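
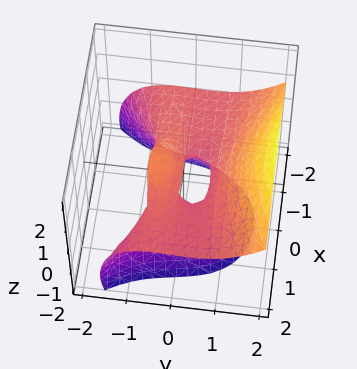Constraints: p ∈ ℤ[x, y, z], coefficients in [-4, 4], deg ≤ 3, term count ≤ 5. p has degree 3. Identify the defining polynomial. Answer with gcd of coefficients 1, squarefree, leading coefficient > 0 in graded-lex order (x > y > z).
1. Degree: no degree-2 surface has this shape, so deg p = 3.
2. Checking where it meets the axes: one y-axis crossing is at y = 0; every point of the x-axis in the box is on the surface; it crosses the z-axis at the gridline z = 0.
3. Together with the visible shape, these determine p as stated.

3*x^2*z - 2*y^3 + 2*y*z + 3*z^2 + y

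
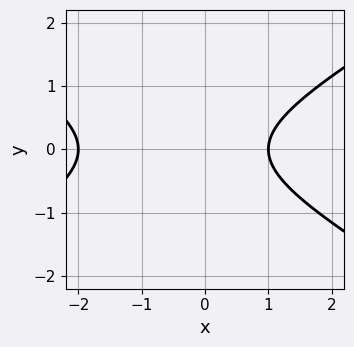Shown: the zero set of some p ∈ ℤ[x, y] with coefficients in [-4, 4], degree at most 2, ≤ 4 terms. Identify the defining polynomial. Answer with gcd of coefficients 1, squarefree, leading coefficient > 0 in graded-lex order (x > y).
x^2 - 3*y^2 + x - 2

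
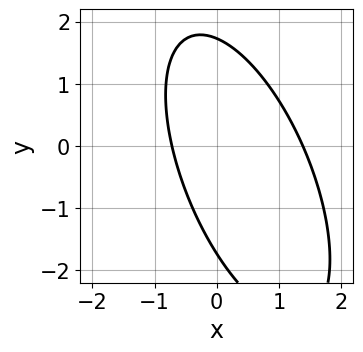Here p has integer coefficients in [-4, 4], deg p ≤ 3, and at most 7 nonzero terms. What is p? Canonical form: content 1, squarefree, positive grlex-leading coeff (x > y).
3*x^2 + 2*x*y + y^2 - 2*x - 3

The degree is 2 — the shape is more complex than any degree-1 curve.
Solving for integer coefficients yields p as stated.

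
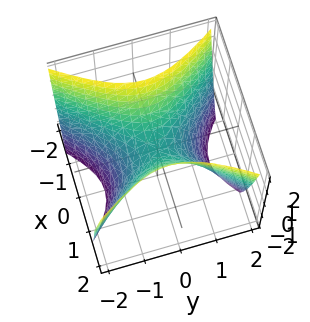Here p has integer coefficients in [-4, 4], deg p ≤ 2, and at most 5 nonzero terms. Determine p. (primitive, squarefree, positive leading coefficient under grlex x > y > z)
3*x^2 - 2*y^2 - 2*z

First, deg p = 2. A hyperbolic paraboloid; a quadric.
Then, symmetries: it's symmetric under x → −x, forcing even powers of x; it's symmetric under y → −y, forcing even powers of y.
Next, observable constraints: one z-axis crossing is at z = 0; one x-axis crossing is at x = 0; it crosses the y-axis at the gridline y = 0.
Finally, assembling these constraints gives the stated polynomial.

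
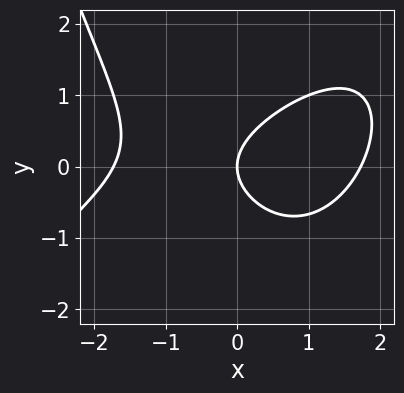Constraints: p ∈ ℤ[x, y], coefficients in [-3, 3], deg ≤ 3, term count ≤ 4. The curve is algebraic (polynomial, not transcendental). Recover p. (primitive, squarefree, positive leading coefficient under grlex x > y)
The degree is 3 — no degree-2 curve has this shape.
From the visible intercepts: one y-axis crossing is at y = 0; it crosses the x-axis at the gridline x = 0.
Fitting integer coefficients to these (and the overall shape) gives p.

x^3 - x^2*y + 3*y^2 - 3*x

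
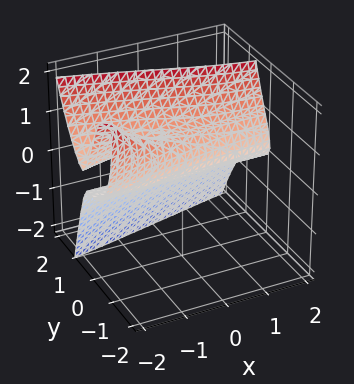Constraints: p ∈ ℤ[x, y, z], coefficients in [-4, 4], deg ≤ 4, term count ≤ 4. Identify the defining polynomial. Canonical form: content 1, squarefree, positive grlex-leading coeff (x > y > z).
x*y*z + 2*y^3 - z^2 + z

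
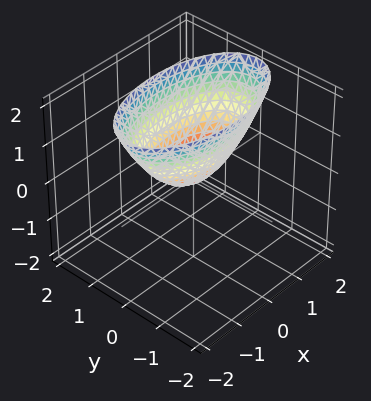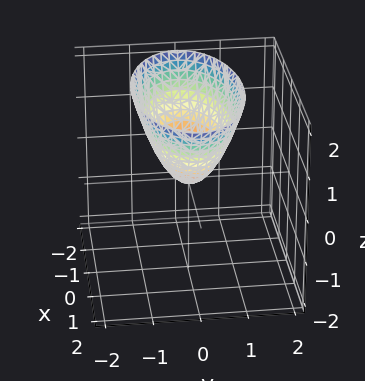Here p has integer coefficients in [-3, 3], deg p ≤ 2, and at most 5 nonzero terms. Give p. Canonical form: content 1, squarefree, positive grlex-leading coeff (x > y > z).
The degree is 2 — a paraboloid; a quadric.
Symmetries: mirror symmetry x ↦ −x ⇒ only even powers of x; it's symmetric under y → −y, forcing even powers of y.
Checking where it meets the axes: one x-axis crossing is at x = 0; it meets the z-axis at z = 0 (among the integer gridlines).
Fitting integer coefficients to these (and the overall shape) gives p.

x^2 + 3*y^2 - 2*z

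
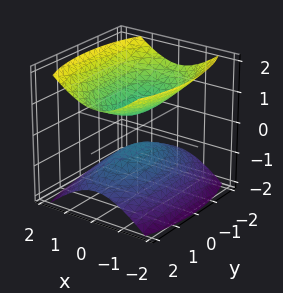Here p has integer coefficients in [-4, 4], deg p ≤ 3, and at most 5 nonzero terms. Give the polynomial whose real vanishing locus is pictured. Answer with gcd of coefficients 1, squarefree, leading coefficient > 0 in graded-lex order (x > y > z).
3*x^2 + y^2 - 3*z^2 + 1

There are 2 components.
Degree: two separate bowl-shaped sheets opening away from each other; a quadric, so deg p = 2.
Symmetries: it's symmetric under x → −x, forcing even powers of x; mirror symmetry z ↦ −z ⇒ only even powers of z; it's symmetric under y → −y, forcing even powers of y.
Observable constraints: no x-intercept at any integer in the box; the surface avoids every integer y-axis point in the box.
The integer polynomial consistent with all of this is the stated p.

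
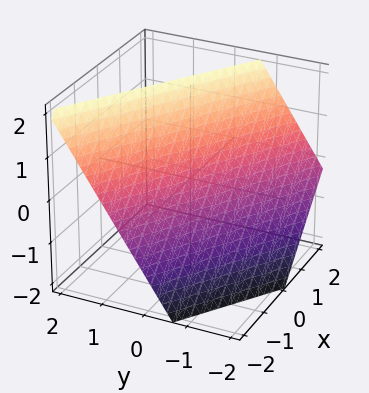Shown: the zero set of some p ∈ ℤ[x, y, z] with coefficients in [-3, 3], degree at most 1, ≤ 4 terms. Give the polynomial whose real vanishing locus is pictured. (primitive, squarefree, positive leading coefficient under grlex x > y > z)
Degree: the surface is flat (a plane), so deg p = 1.
Checking where it meets the axes: it crosses the x-axis at the gridline x = -1; one z-axis crossing is at z = 1.
Matching integer coefficients to the picture gives p.

2*x + 3*y - 2*z + 2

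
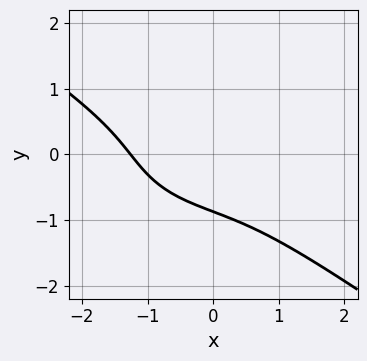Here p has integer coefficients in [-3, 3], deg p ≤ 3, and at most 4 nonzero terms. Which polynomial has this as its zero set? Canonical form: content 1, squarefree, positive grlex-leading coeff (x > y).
1. deg p = 3. A generic line meets the curve in up to 3 points.
2. Matching integer coefficients to the picture gives p.

x^3 + 3*y^3 - 3*x*y + 2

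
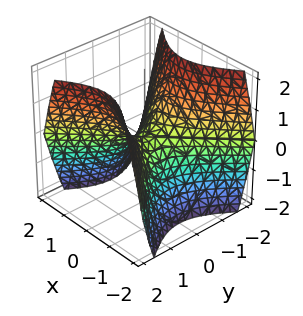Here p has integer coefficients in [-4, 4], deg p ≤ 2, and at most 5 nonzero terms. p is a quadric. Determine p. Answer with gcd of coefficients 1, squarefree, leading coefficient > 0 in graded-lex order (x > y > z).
x^2 - y^2 + z

First, deg p = 2. A hyperbolic paraboloid; a quadric.
Next, symmetries: mirror symmetry x ↦ −x ⇒ only even powers of x; it's symmetric under y → −y, forcing even powers of y.
Then, from the axis intercepts and sections: one y-axis crossing is at y = 0; it meets the x-axis at x = 0 (among the integer gridlines).
Finally, matching integer coefficients to the picture gives p.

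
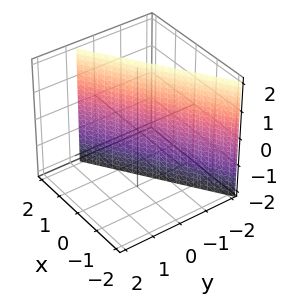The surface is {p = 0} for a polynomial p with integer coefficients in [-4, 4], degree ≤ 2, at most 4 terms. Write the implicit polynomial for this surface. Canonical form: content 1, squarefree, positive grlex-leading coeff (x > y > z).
2*x - 3*y - 2

(a) Degree: the surface is flat (a plane), so deg p = 1.
(b) From the visible intercepts: the surface avoids every integer z-axis point in the box; it crosses the x-axis at the gridline x = 1.
(c) Together with the visible shape, these determine p as stated.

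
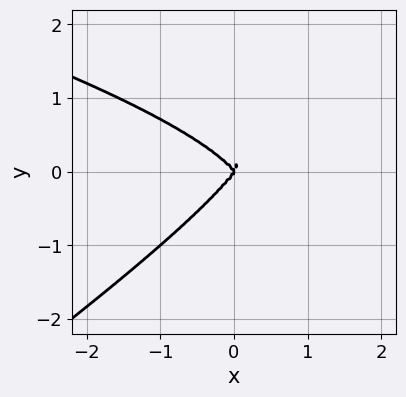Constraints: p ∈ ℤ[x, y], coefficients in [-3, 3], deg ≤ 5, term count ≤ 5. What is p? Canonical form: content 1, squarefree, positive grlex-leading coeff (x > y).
2*x*y^3 - 3*y^4 - 2*x^3 + x*y^2

deg p = 4. The shape is more complex than any degree-3 curve.
Reading off the gridlines: it crosses the y-axis at the gridline y = 0; it crosses the x-axis at the gridline x = 0.
Assembling these constraints gives the stated polynomial.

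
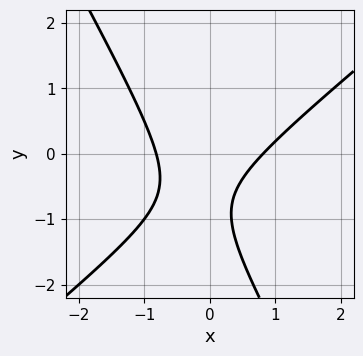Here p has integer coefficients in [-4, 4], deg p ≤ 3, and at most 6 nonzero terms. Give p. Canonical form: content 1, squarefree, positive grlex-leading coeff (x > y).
3*x^2 - 2*x*y - 2*y^2 - 3*y - 2

The degree is 2 — a generic line meets the curve in up to 2 points.
Checking where it meets the axes: it misses every integer gridline on the y-axis.
These observations pin down the coefficients.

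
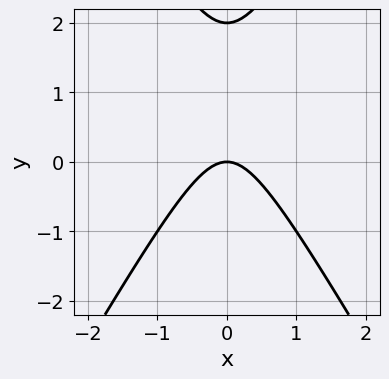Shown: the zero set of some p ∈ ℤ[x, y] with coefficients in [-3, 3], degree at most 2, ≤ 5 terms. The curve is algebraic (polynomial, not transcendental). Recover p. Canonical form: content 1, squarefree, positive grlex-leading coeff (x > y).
3*x^2 - y^2 + 2*y

(a) Degree: the shape is more complex than any degree-1 curve, so deg p = 2.
(b) Symmetries: the x ↦ −x reflection is a symmetry, so x appears only in even powers.
(c) Observable constraints: among the integer gridlines, it crosses the y-axis at y ∈ {0, 2}; one x-axis crossing is at x = 0.
(d) The integer polynomial consistent with all of this is the stated p.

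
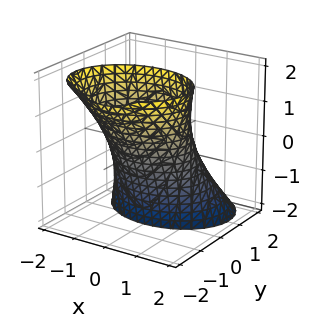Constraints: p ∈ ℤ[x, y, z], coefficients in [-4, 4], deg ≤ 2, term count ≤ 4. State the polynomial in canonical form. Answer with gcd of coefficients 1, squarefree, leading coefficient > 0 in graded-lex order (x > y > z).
Degree: the shape is more complex than any degree-1 surface, so deg p = 2.
From the axis intercepts and sections: the y-axis gridline crossings are at y ∈ {-1, 1}; the surface avoids every integer z-axis point in the box.
The integer polynomial consistent with all of this is the stated p.

2*x^2 + 3*y^2 + 3*y*z - 3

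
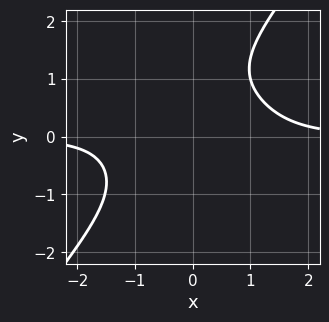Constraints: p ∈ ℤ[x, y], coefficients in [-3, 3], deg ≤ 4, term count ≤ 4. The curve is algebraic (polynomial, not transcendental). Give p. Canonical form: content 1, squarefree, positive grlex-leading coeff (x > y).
2*x^3*y - y^4 + 2*x*y^2 - 3

1. Degree: a generic line meets the curve in up to 4 points, so deg p = 4.
2. Observable constraints: it misses every integer gridline on the x-axis; it misses every integer gridline on the y-axis.
3. Putting this together gives p.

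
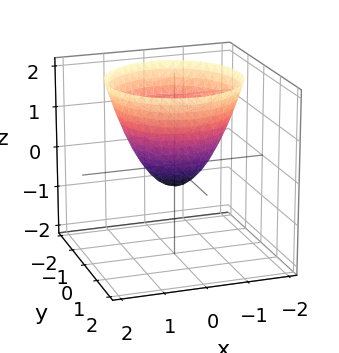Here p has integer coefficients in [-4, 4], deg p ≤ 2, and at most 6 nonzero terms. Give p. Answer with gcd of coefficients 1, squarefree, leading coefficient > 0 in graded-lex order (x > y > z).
2*x^2 + 2*y^2 - 2*z - 1

First, deg p = 2. No degree-1 surface has this shape.
Then, symmetry: every cross-section ⟂ z is a circle, so x, y appear only via x² + y².
Then, reading off the gridlines: a circular section at z = 0 has radius between 0 and 1.
Finally, solving for integer coefficients yields p as stated.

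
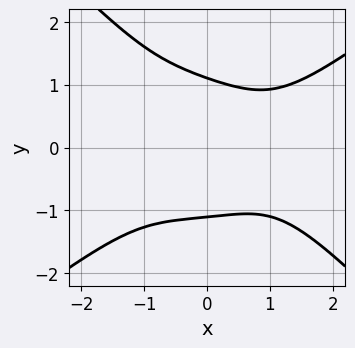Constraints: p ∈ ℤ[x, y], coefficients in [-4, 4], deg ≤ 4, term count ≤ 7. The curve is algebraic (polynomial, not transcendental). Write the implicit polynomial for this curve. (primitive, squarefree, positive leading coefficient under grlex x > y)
deg p = 4. No degree-3 curve has this shape.
Against the integer gridlines: the curve avoids every integer x-axis point in the box.
Matching integer coefficients to the picture gives p.

x^4 - x*y^3 - 2*y^4 - 2*x*y^2 + 3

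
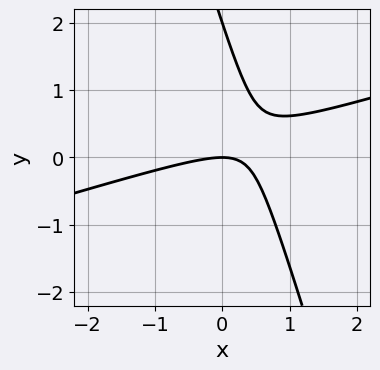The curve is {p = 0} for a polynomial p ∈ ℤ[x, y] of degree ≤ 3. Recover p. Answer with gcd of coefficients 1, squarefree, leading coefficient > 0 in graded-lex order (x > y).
1. Degree: no degree-1 curve has this shape, so deg p = 2.
2. From the visible intercepts: among the integer gridlines, it crosses the y-axis at y ∈ {0, 2}; it meets the x-axis at x = 0 (among the integer gridlines).
3. Assembling these constraints gives the stated polynomial.

x^2 - 3*x*y - y^2 + 2*y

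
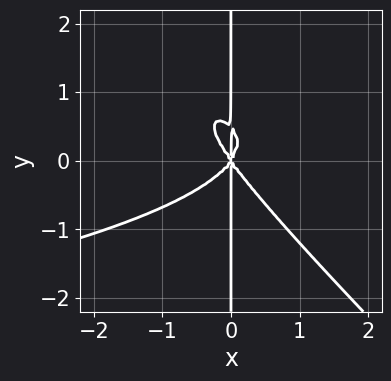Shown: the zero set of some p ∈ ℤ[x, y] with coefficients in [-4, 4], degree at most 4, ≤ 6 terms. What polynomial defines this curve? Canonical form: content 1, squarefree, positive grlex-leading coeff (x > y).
The degree is 4 — the shape is more complex than any degree-3 curve.
From the visible intercepts: the visible y-axis segment lies entirely on the curve; one x-axis crossing is at x = 0.
Putting this together gives p.

2*x^2*y^2 + 2*x*y^3 + 2*x^3 - x*y^2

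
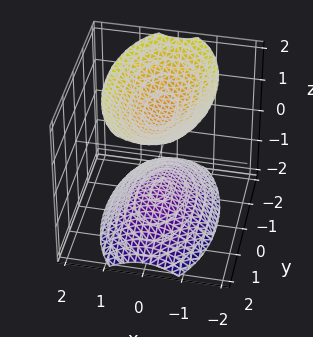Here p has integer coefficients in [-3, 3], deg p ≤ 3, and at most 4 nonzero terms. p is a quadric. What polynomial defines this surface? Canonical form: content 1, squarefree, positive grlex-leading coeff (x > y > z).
3*x^2 + y^2 - 2*z^2 + 3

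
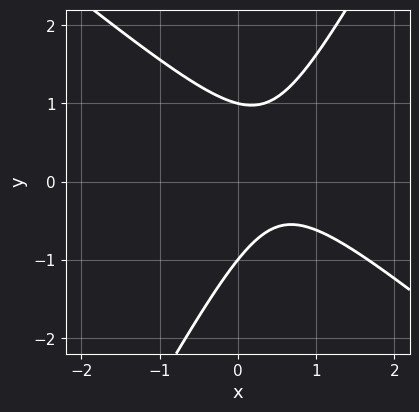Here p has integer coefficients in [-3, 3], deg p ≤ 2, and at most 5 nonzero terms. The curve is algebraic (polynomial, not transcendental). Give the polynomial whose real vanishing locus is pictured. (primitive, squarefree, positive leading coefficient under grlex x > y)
First, degree: the shape is more complex than any degree-1 curve, so deg p = 2.
Then, checking where it meets the axes: the curve avoids every integer x-axis point in the box; the y-axis gridline crossings are at y ∈ {-1, 1}.
Finally, together with the visible shape, these determine p as stated.

3*x^2 + 2*x*y - 2*y^2 - 3*x + 2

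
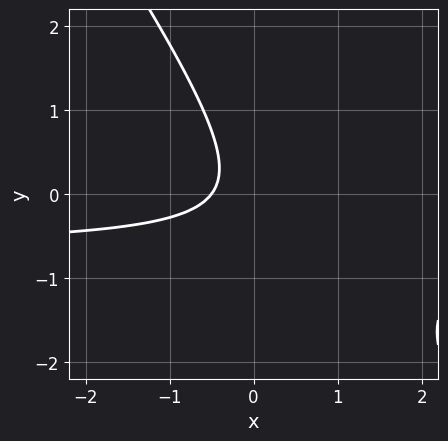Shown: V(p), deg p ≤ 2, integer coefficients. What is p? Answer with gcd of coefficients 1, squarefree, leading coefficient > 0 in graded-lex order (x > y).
3*x*y + 2*y^2 + 2*x + 1

(a) Degree: a generic line meets the curve in up to 2 points, so deg p = 2.
(b) Checking where it meets the axes: no y-intercept at any integer in the box.
(c) Together with the visible shape, these determine p as stated.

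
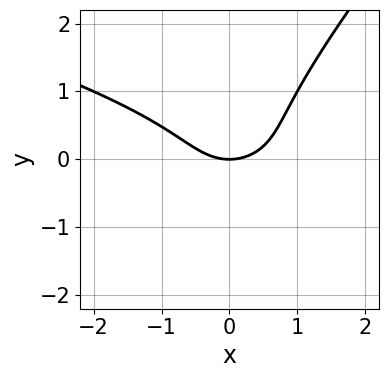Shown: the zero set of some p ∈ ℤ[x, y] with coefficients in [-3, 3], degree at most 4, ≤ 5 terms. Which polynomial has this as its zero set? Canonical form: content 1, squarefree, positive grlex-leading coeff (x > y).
First, deg p = 3. A generic line meets the curve in up to 3 points.
Then, from the visible intercepts: one y-axis crossing is at y = 0; it crosses the x-axis at the gridline x = 0.
Finally, assembling these constraints gives the stated polynomial.

x^2*y + 3*x*y^2 - 3*y^3 + 2*x^2 - 3*y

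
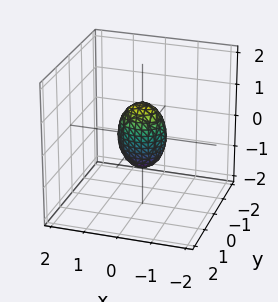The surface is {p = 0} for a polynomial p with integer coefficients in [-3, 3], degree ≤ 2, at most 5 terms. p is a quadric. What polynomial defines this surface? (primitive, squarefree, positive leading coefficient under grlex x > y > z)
2*x^2 + 3*y^2 + z^2 - 1

(a) Degree: bounded and convex; a quadric, so deg p = 2.
(b) Symmetries: it's symmetric under y → −y, forcing even powers of y; mirror symmetry z ↦ −z ⇒ only even powers of z; it's symmetric under x → −x, forcing even powers of x.
(c) Observable constraints: the z-axis gridline crossings are at z ∈ {-1, 1}.
(d) The integer polynomial consistent with all of this is the stated p.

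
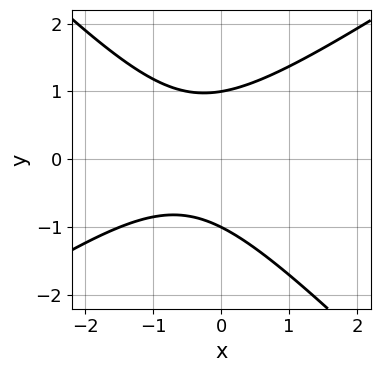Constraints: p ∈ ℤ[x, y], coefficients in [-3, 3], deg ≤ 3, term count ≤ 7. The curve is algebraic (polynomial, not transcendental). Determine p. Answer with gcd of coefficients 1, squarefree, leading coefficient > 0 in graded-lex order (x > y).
2*x^2 - x*y - 3*y^2 + 2*x + 3

1. The degree is 2 — no degree-1 curve has this shape.
2. From the axis intercepts and sections: the y-axis gridline crossings are at y ∈ {-1, 1}; it misses every integer gridline on the x-axis.
3. Together with the visible shape, these determine p as stated.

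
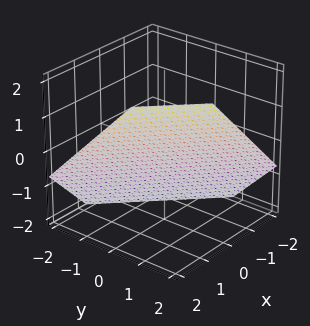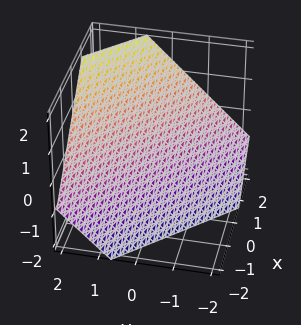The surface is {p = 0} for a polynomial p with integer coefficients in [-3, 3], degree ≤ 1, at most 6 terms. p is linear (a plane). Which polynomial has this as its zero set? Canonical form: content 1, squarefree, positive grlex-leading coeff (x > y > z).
3*x + 3*y - 3*z - 2

The degree is 1 — every cross-section is a straight line — this is a plane.
The integer polynomial consistent with all of this is the stated p.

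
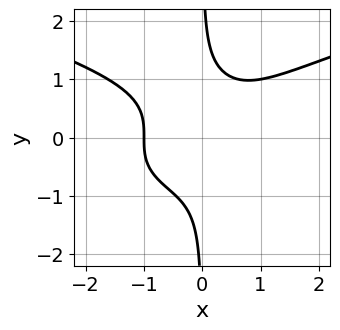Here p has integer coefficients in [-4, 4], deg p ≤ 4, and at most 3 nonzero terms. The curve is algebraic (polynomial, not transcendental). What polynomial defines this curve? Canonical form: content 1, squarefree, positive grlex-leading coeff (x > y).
2*x*y^3 - x^3 - 1

(a) deg p = 4. The shape is more complex than any degree-3 curve.
(b) Against the integer gridlines: the curve avoids every integer y-axis point in the box; it crosses the x-axis at the gridline x = -1.
(c) Solving for integer coefficients yields p as stated.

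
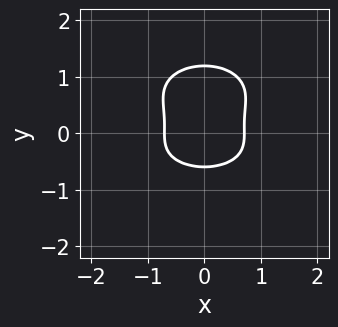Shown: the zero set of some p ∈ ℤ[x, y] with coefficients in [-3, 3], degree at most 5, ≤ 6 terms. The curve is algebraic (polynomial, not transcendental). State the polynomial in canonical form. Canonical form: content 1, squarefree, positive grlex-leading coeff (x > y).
First, the degree is 4 — a generic line meets the curve in up to 4 points.
Next, symmetries: the x ↦ −x reflection is a symmetry, so x appears only in even powers.
Finally, the integer polynomial consistent with all of this is the stated p.

x^2*y^2 + 3*y^4 - 3*y^3 + 2*x^2 - 1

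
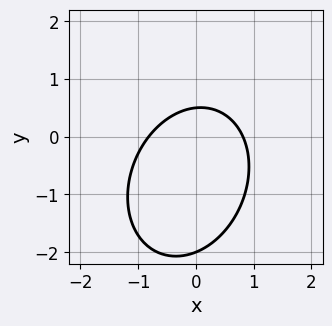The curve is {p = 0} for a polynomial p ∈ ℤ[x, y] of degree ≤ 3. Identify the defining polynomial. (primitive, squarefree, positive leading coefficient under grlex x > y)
First, degree: a generic line meets the curve in up to 2 points, so deg p = 2.
Then, against the integer gridlines: it meets the y-axis at y = -2 (among the integer gridlines).
Finally, assembling these constraints gives the stated polynomial.

3*x^2 - x*y + 2*y^2 + 3*y - 2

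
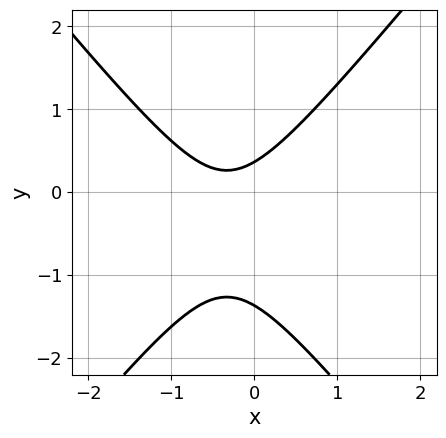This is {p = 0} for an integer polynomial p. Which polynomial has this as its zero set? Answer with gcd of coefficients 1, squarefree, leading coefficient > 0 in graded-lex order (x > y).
The degree is 2 — a generic line meets the curve in up to 2 points.
From the visible intercepts: the curve avoids every integer x-axis point in the box.
Fitting integer coefficients to these (and the overall shape) gives p.

3*x^2 - 2*y^2 + 2*x - 2*y + 1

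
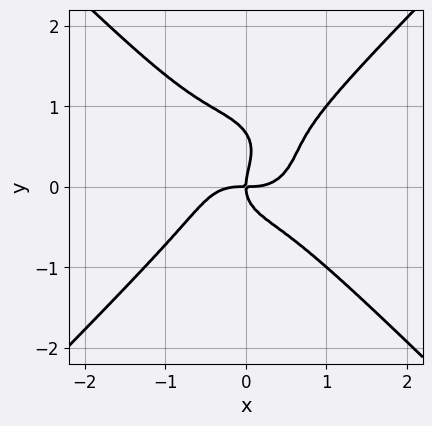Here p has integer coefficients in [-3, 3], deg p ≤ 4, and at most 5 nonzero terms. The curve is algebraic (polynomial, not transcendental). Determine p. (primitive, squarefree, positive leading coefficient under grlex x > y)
(a) deg p = 4.
(b) From the axis intercepts and sections: it meets the x-axis at x = 0 (among the integer gridlines); one y-axis crossing is at y = 0.
(c) The integer polynomial consistent with all of this is the stated p.

3*x^4 - 3*y^4 + 2*y^3 - 2*x*y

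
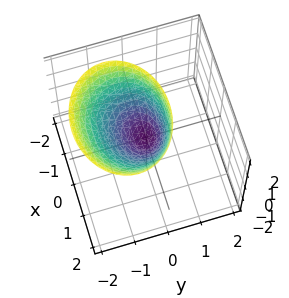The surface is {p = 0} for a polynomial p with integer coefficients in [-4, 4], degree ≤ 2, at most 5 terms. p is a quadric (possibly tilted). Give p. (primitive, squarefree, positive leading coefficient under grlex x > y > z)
2*x^2 + 3*y^2 + 2*y*z - 2*z

Degree: the shape is more complex than any degree-1 surface, so deg p = 2.
From the visible intercepts: it crosses the x-axis at the gridline x = 0; it meets the y-axis at y = 0 (among the integer gridlines).
Assembling these constraints gives the stated polynomial.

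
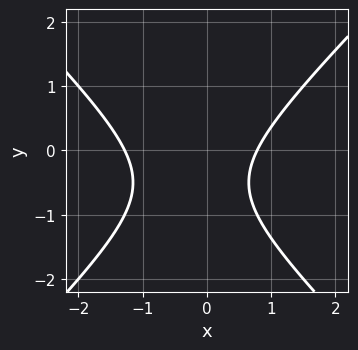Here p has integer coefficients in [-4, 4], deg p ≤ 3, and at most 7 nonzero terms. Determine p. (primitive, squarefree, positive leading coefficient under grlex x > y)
2*x^2 - 2*y^2 + x - 2*y - 2

1. The degree is 2 — the shape is more complex than any degree-1 curve.
2. From the visible intercepts: the curve avoids every integer y-axis point in the box.
3. These observations pin down the coefficients.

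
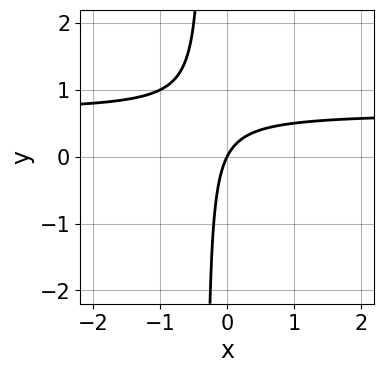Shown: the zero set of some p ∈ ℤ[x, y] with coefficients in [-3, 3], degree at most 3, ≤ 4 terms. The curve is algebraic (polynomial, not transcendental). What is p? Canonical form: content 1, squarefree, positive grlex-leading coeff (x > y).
3*x*y - 2*x + y

First, the degree is 2 — the shape is more complex than any degree-1 curve.
Then, observable constraints: one x-axis crossing is at x = 0; it meets the y-axis at y = 0 (among the integer gridlines).
Finally, assembling these constraints gives the stated polynomial.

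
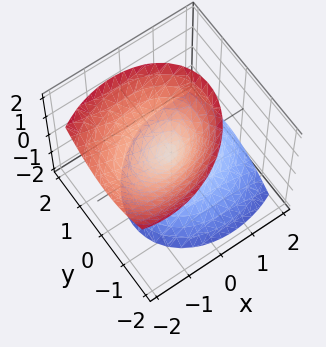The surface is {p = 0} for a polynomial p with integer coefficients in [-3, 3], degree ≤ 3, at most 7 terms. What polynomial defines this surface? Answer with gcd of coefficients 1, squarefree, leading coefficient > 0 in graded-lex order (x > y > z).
1. There are 2 components. They look like related sheets of one shape, so recover p as a whole.
2. The degree is 2 — no degree-1 surface has this shape.
3. From the visible intercepts: it meets the x-axis at x = 0 (among the integer gridlines); it meets the z-axis at z = 0 (among the integer gridlines); it meets the y-axis at y = 0 (among the integer gridlines).
4. The integer polynomial consistent with all of this is the stated p.

2*x^2 - x*y + 2*x*z + 3*y^2 - 2*z^2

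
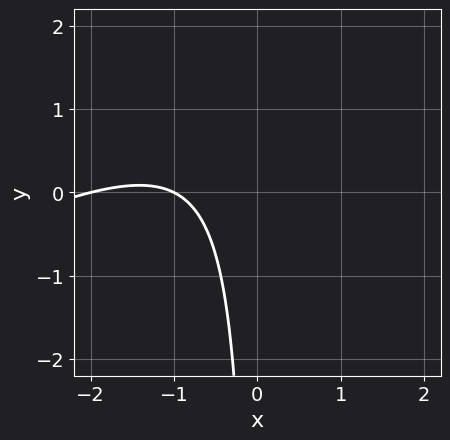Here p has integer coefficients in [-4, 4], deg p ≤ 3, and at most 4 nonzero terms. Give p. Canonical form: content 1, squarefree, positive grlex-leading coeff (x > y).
The degree is 2 — no degree-1 curve has this shape.
Reading off the gridlines: among the integer gridlines, it crosses the x-axis at x ∈ {-2, -1}; no y-intercept at any integer in the box.
The integer polynomial consistent with all of this is the stated p.

x^2 - 2*x*y + 3*x + 2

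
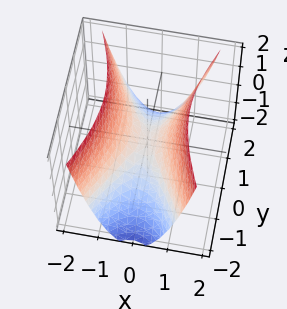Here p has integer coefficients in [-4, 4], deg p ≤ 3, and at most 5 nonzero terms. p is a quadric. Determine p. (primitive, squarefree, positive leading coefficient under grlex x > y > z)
3*x^2 - y^2 - 2*z

First, the degree is 2 — a hyperbolic paraboloid; a quadric.
Then, symmetries: the y ↦ −y reflection is a symmetry, so y appears only in even powers; it's symmetric under x → −x, forcing even powers of x.
Then, reading off the gridlines: it meets the x-axis at x = 0 (among the integer gridlines); it meets the z-axis at z = 0 (among the integer gridlines); it meets the y-axis at y = 0 (among the integer gridlines).
Finally, together with the visible shape, these determine p as stated.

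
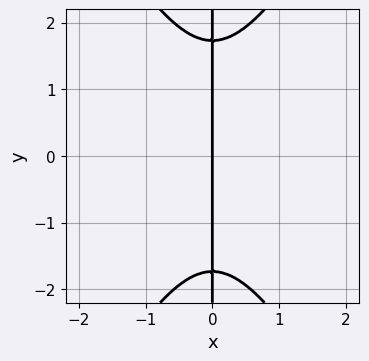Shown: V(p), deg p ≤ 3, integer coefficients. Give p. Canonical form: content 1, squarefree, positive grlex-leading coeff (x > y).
3*x^3 - x*y^2 + 3*x

(a) The degree is 3 — no degree-2 curve has this shape.
(b) Symmetries: it's symmetric under y → −y, forcing even powers of y.
(c) Reading off the gridlines: the visible y-axis segment lies entirely on the curve; it meets the x-axis at x = 0 (among the integer gridlines).
(d) The integer polynomial consistent with all of this is the stated p.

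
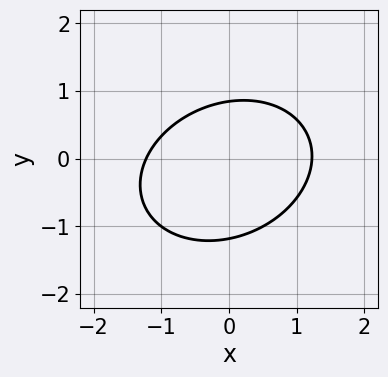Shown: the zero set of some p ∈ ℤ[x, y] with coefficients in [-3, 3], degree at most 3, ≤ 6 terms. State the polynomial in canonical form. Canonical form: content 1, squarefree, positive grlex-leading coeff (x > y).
2*x^2 - x*y + 3*y^2 + y - 3

First, degree: no degree-1 curve has this shape, so deg p = 2.
Finally, solving for integer coefficients yields p as stated.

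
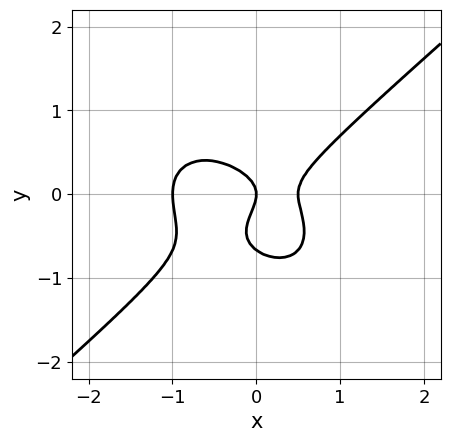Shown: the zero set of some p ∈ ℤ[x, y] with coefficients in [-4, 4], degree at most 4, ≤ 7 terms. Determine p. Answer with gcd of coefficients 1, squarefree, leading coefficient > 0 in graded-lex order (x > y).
2*x^3 - 3*y^3 + x^2 - 2*y^2 - x

1. Degree: a generic line meets the curve in up to 3 points, so deg p = 3.
2. From the axis intercepts and sections: it crosses the y-axis at the gridline y = 0; among the integer gridlines, it crosses the x-axis at x ∈ {-1, 0}.
3. These observations pin down the coefficients.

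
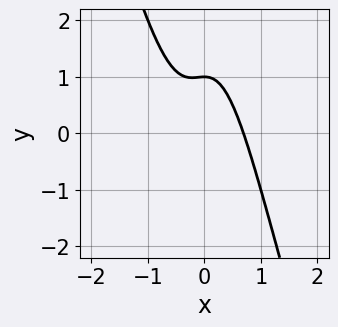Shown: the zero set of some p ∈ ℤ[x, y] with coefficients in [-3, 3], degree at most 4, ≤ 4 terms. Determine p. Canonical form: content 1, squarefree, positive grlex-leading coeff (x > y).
3*x^3 + x^2*y + y - 1

(a) deg p = 3.
(b) Against the integer gridlines: it crosses the y-axis at the gridline y = 1.
(c) Solving for integer coefficients yields p as stated.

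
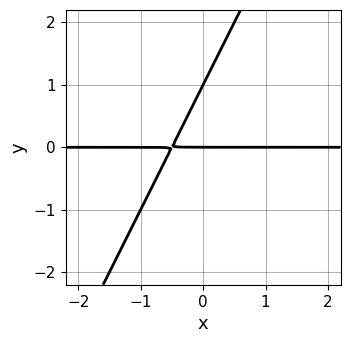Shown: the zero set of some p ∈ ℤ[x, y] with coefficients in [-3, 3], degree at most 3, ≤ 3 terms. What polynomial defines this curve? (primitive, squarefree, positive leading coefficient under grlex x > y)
2*x*y - y^2 + y

(a) deg p = 2. The shape is more complex than any degree-1 curve.
(b) From the visible intercepts: every point of the x-axis in the box is on the curve; the y-axis gridline crossings are at y ∈ {0, 1}.
(c) Fitting integer coefficients to these (and the overall shape) gives p.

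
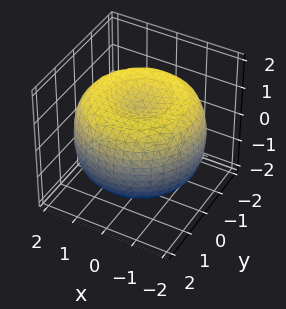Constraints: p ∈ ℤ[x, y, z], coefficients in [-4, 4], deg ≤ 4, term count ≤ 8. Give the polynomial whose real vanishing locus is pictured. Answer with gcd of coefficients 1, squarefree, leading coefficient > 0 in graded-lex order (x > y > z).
x^4 + 2*x^2*y^2 + y^4 - 3*x^2 - 3*y^2 + 3*z^2 - 3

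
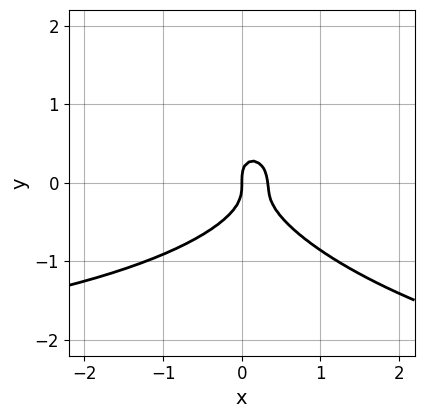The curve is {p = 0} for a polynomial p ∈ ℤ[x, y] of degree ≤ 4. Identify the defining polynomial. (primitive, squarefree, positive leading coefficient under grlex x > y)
The degree is 3 — the shape is more complex than any degree-2 curve.
Reading off the gridlines: it meets the x-axis at x = 0 (among the integer gridlines); it meets the y-axis at y = 0 (among the integer gridlines).
Assembling these constraints gives the stated polynomial.

x^2*y + x*y^2 + 3*y^3 + 3*x^2 - x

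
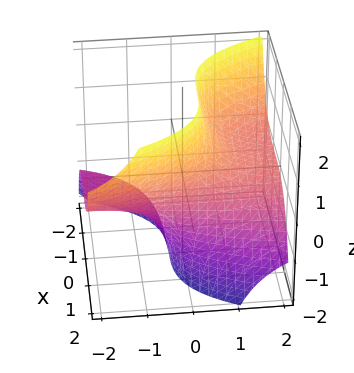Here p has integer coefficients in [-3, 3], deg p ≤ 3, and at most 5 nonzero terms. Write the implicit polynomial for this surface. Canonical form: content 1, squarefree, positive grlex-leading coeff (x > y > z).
1. deg p = 3. No degree-2 surface has this shape.
2. From the axis intercepts and sections: the surface avoids every integer z-axis point in the box; it misses every integer gridline on the y-axis.
3. Together with the visible shape, these determine p as stated.

x^3 + 3*y*z - 2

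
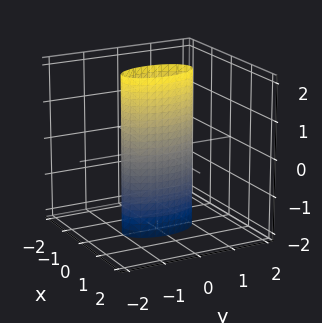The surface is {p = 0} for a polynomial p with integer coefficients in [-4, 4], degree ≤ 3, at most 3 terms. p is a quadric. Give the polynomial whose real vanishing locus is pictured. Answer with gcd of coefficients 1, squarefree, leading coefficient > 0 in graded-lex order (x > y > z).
3*x^2 + y^2 - 1

(a) The degree is 2 — a cylinder; a quadric.
(b) Symmetries: it's symmetric under y → −y, forcing even powers of y; it's symmetric under z → −z, forcing even powers of z; it's symmetric under x → −x, forcing even powers of x.
(c) Checking where it meets the axes: the y-axis gridline crossings are at y ∈ {-1, 1}; it misses every integer gridline on the z-axis.
(d) Solving for integer coefficients yields p as stated.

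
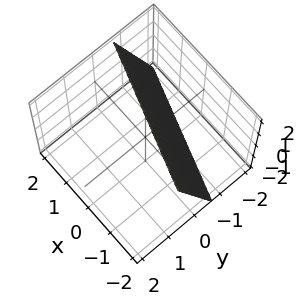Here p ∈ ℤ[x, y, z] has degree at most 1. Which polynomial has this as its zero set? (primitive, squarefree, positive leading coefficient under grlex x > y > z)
The degree is 1 — the surface is flat (a plane).
Observable constraints: it meets the z-axis at z = 2 (among the integer gridlines); it meets the x-axis at x = -2 (among the integer gridlines).
Together with the visible shape, these determine p as stated.

x + 3*y - z + 2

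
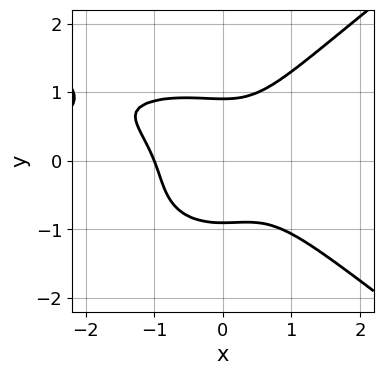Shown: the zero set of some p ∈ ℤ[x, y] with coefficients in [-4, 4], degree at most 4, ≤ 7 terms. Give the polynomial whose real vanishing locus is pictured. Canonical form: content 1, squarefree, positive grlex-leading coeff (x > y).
(a) The degree is 4 — the shape is more complex than any degree-3 curve.
(b) Reading off the gridlines: it meets the x-axis at x = -1 (among the integer gridlines).
(c) Fitting integer coefficients to these (and the overall shape) gives p.

x^4 - 3*y^4 + 3*x^3 + 2*x^2*y + 2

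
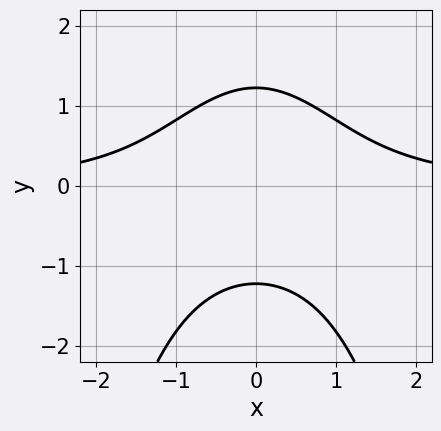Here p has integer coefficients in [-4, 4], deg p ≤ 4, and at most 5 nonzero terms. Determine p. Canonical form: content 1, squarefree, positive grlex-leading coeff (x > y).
(a) The degree is 3 — the shape is more complex than any degree-2 curve.
(b) Symmetries: the x ↦ −x reflection is a symmetry, so x appears only in even powers.
(c) Against the integer gridlines: the curve avoids every integer x-axis point in the box.
(d) Solving for integer coefficients yields p as stated.

2*x^2*y + 2*y^2 - 3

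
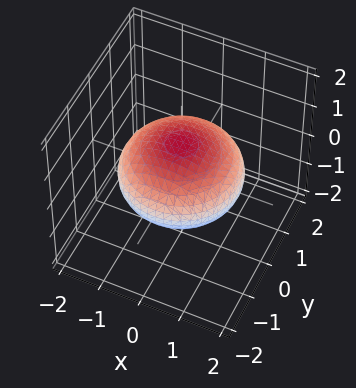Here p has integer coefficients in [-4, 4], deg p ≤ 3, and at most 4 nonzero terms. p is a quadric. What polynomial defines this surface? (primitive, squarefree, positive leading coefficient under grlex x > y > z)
Degree: a closed, bounded, convex surface; a quadric, so deg p = 2.
Symmetries: mirror symmetry z ↦ −z ⇒ only even powers of z; the surface is invariant under rotation about z: p = q(x² + y², z).
From the axis intercepts and sections: a circular section at z = 0 has radius between 1 and 2; among the integer gridlines, it crosses the z-axis at z ∈ {-1, 1}.
Putting this together gives p.

x^2 + y^2 + 2*z^2 - 2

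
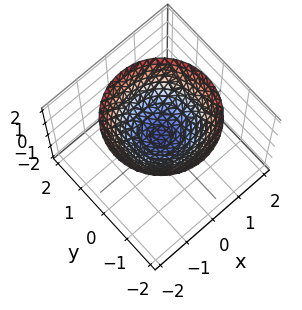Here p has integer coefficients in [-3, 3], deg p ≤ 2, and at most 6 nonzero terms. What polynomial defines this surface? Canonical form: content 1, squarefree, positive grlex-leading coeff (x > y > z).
2*x^2 + 2*y^2 - 3*z + 1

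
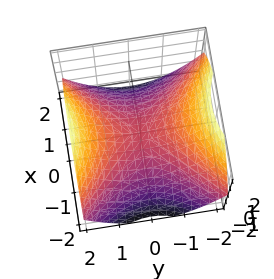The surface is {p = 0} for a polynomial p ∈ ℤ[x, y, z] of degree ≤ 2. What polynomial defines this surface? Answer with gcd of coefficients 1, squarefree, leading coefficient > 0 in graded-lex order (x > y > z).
x^2 - y^2 + 2*z

(a) The degree is 2 — a hyperbolic paraboloid; a quadric.
(b) Symmetries: mirror symmetry y ↦ −y ⇒ only even powers of y; it's symmetric under x → −x, forcing even powers of x.
(c) From the visible intercepts: it meets the y-axis at y = 0 (among the integer gridlines); it crosses the z-axis at the gridline z = 0.
(d) The integer polynomial consistent with all of this is the stated p.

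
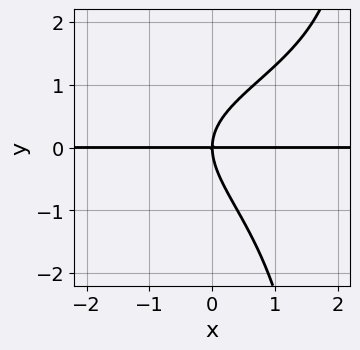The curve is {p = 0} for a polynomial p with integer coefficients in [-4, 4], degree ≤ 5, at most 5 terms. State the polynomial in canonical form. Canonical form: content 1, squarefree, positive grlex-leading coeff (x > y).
(a) deg p = 4.
(b) Reading off the gridlines: the visible x-axis segment lies entirely on the curve; it meets the y-axis at y = 0 (among the integer gridlines).
(c) Fitting integer coefficients to these (and the overall shape) gives p.

x*y^3 - x*y^2 - 2*y^3 + 3*x*y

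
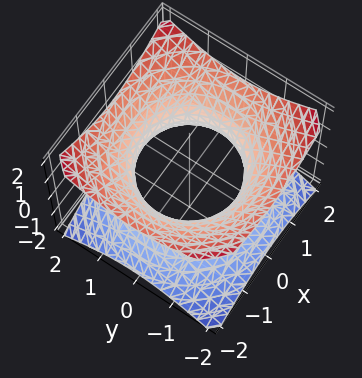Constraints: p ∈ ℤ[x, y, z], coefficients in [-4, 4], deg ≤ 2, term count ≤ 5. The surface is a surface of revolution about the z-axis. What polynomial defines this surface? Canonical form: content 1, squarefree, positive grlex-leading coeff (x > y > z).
2*x^2 + 2*y^2 - 3*z^2 - 3

(a) Degree: a generic line meets the surface in up to 2 points, so deg p = 2.
(b) By symmetry, the surface is invariant under rotation about z: p = q(x² + y², z).
(c) Against the integer gridlines: no z-intercept at any integer in the box; a circular section at z = 1 has radius between 1 and 2.
(d) Solving for integer coefficients yields p as stated.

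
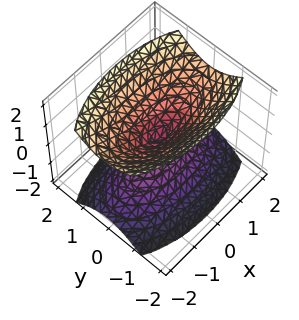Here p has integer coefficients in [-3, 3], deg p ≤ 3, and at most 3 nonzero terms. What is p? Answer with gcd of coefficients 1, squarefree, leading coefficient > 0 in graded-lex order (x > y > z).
(a) I count 2 distinct pieces.
(b) The degree is 2 — two nappes meeting at a single point; a quadric.
(c) Symmetries: it's symmetric under x → −x, forcing even powers of x; mirror symmetry z ↦ −z ⇒ only even powers of z; mirror symmetry y ↦ −y ⇒ only even powers of y.
(d) From the axis intercepts and sections: one y-axis crossing is at y = 0; one z-axis crossing is at z = 0; it crosses the x-axis at the gridline x = 0.
(e) Putting this together gives p.

x^2 + 3*y^2 - 2*z^2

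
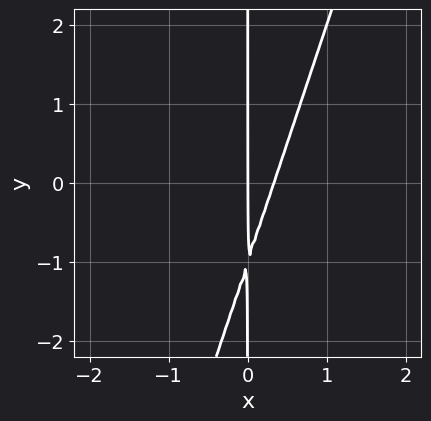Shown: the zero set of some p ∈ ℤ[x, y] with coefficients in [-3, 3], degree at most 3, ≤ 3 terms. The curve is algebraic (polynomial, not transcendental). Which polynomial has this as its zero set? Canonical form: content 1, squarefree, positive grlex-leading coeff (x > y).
(a) Degree: no degree-1 curve has this shape, so deg p = 2.
(b) From the visible intercepts: the visible y-axis segment lies entirely on the curve; one x-axis crossing is at x = 0.
(c) Together with the visible shape, these determine p as stated.

3*x^2 - x*y - x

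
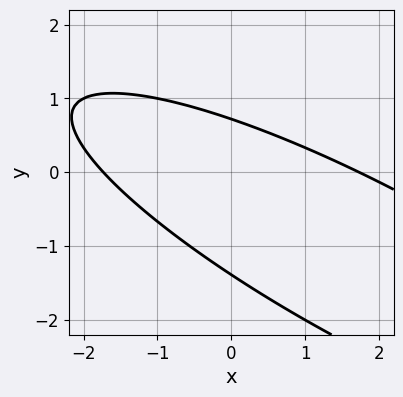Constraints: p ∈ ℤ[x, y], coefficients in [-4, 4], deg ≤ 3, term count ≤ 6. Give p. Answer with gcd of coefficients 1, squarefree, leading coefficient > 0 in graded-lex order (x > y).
x^2 + 3*x*y + 3*y^2 + 2*y - 3

1. Degree: a generic line meets the curve in up to 2 points, so deg p = 2.
2. The integer polynomial consistent with all of this is the stated p.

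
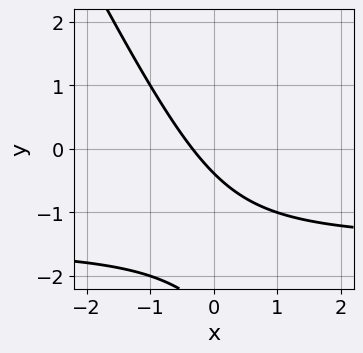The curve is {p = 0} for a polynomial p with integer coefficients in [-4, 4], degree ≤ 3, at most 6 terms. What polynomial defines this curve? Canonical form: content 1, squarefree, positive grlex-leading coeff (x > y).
Degree: the shape is more complex than any degree-1 curve, so deg p = 2.
Putting this together gives p.

2*x*y + y^2 + 3*x + 3*y + 1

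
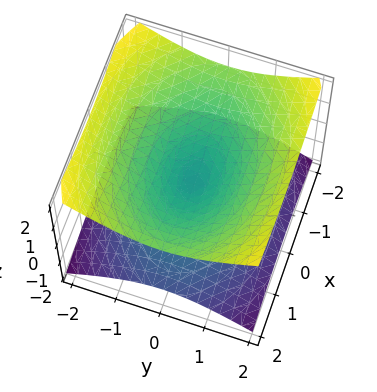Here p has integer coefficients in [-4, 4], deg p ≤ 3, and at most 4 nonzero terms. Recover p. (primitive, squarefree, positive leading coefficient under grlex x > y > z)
x^2 + 2*y^2 - 3*z^2

(a) deg p = 2. A double cone through the origin; a quadric.
(b) Symmetries: it's symmetric under z → −z, forcing even powers of z; mirror symmetry x ↦ −x ⇒ only even powers of x; it's symmetric under y → −y, forcing even powers of y.
(c) Against the integer gridlines: it crosses the z-axis at the gridline z = 0; one y-axis crossing is at y = 0; one x-axis crossing is at x = 0.
(d) Putting this together gives p.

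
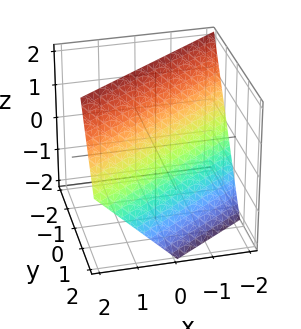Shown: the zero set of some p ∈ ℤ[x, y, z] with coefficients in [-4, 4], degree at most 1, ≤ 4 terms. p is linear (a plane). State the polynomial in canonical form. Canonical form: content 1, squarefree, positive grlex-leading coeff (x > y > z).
1. Degree: every cross-section is a straight line — this is a plane, so deg p = 1.
2. Checking where it meets the axes: one x-axis crossing is at x = -1; one z-axis crossing is at z = 1.
3. Fitting integer coefficients to these (and the overall shape) gives p.

2*x - 3*y - 2*z + 2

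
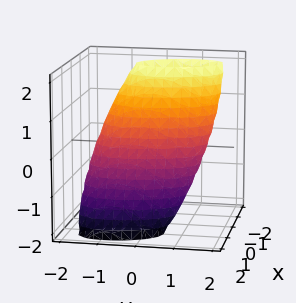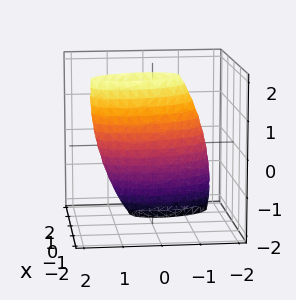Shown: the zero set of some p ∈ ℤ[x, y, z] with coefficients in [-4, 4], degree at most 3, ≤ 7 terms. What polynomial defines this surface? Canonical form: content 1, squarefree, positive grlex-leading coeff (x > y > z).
deg p = 2. No degree-1 surface has this shape.
The integer polynomial consistent with all of this is the stated p.

3*x^2 + x*y + 3*x*z + y^2 + z^2 - 2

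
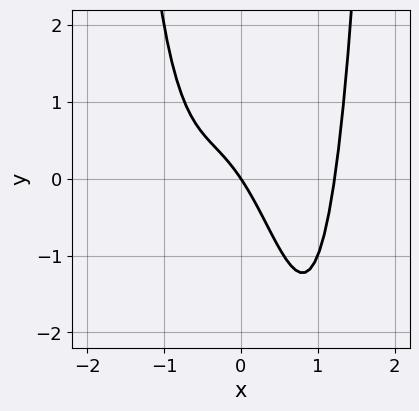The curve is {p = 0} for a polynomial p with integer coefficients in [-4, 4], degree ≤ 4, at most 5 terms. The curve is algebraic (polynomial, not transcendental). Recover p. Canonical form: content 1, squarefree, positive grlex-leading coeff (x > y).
3*x^4 - 2*x^2 - 3*x - 2*y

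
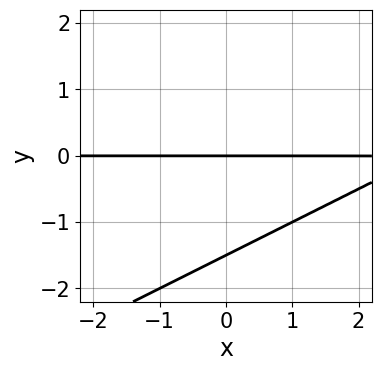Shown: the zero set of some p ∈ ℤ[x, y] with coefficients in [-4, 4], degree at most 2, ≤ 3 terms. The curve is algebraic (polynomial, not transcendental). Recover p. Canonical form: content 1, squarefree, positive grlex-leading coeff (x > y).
First, the degree is 2 — a generic line meets the curve in up to 2 points.
Next, against the integer gridlines: it crosses the y-axis at the gridline y = 0; the visible x-axis segment lies entirely on the curve.
Finally, fitting integer coefficients to these (and the overall shape) gives p.

x*y - 2*y^2 - 3*y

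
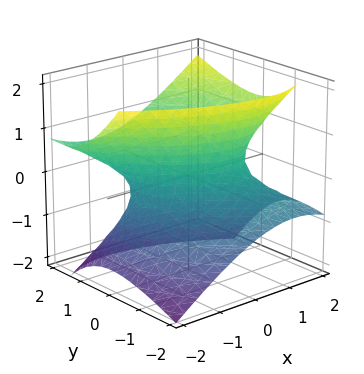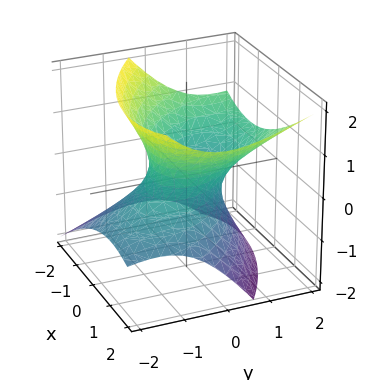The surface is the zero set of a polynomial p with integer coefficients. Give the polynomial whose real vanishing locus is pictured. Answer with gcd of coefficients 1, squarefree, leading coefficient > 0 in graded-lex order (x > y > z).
deg p = 2. No degree-1 surface has this shape.
Reading off the gridlines: the x-axis gridline crossings are at x ∈ {-1, 1}; no z-intercept at any integer in the box.
These observations pin down the coefficients. Check: (0, 1, 0) on the y-axis lies on the surface, and p(0, 1, 0) = 0. ✓

2*x^2 + 2*x*y + 2*y^2 - 3*y*z - 3*z^2 - 2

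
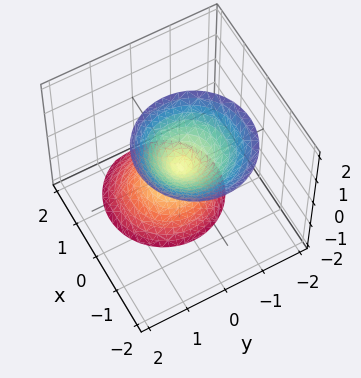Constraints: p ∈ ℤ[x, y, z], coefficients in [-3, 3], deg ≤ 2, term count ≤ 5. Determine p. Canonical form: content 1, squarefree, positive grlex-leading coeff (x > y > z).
3*x^2 + 2*x*z + 3*y^2 - z^2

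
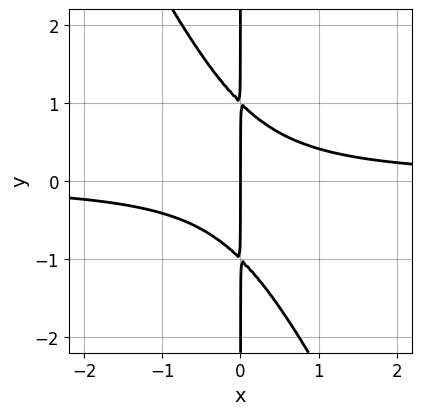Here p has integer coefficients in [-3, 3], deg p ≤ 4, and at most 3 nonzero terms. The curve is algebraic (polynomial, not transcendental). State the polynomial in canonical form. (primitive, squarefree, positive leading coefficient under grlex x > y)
2*x^2*y + x*y^2 - x

First, degree: no degree-2 curve has this shape, so deg p = 3.
Then, from the visible intercepts: one x-axis crossing is at x = 0; every point of the y-axis in the box is on the curve.
Finally, solving for integer coefficients yields p as stated.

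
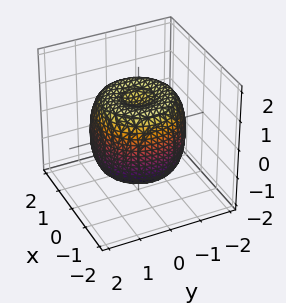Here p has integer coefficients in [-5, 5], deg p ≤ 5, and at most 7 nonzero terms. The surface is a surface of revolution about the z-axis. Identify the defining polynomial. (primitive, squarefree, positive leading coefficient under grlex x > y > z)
2*x^4 + 4*x^2*y^2 + 2*y^4 - 3*x^2 - 3*y^2 + 2*z^2 - 2

(a) deg p = 4.
(b) Symmetries: the z-axis is an axis of rotation, so x and y enter only as x² + y².
(c) Observable constraints: a circular section at z = -1 has radius between 1 and 2; among the integer gridlines, it crosses the z-axis at z ∈ {-1, 1}.
(d) Putting this together gives p.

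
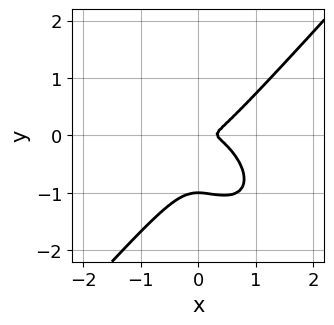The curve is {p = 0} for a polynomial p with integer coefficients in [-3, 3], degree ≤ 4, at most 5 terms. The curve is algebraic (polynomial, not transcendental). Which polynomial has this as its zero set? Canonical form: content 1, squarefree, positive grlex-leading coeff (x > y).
First, degree: the shape is more complex than any degree-2 curve, so deg p = 3.
Then, against the integer gridlines: one y-axis crossing is at y = -1.
Finally, the integer polynomial consistent with all of this is the stated p.

3*x^3 + x^2*y - 3*y^3 - x^2 - 3*y^2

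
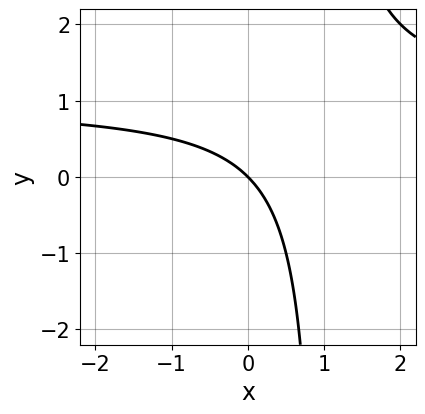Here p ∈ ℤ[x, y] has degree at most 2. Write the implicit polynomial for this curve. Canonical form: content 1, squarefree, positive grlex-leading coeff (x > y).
First, degree: no degree-1 curve has this shape, so deg p = 2.
Next, from the axis intercepts and sections: it crosses the x-axis at the gridline x = 0; one y-axis crossing is at y = 0.
Finally, putting this together gives p.

x*y - x - y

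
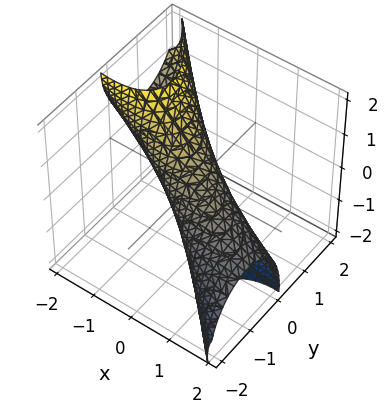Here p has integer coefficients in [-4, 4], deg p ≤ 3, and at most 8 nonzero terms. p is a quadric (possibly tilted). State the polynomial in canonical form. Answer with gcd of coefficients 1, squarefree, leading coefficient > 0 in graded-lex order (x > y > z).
(a) Degree: the shape is more complex than any degree-1 surface, so deg p = 2.
(b) Against the integer gridlines: the x-axis gridline crossings are at x ∈ {-1, 1}; the z-axis gridline crossings are at z ∈ {-1, 1}.
(c) The integer polynomial consistent with all of this is the stated p.

x^2 + 2*x*y + 2*x*z + 2*y^2 + z^2 - 1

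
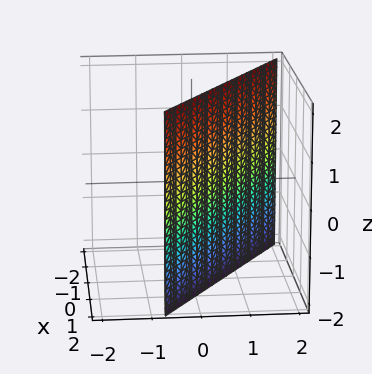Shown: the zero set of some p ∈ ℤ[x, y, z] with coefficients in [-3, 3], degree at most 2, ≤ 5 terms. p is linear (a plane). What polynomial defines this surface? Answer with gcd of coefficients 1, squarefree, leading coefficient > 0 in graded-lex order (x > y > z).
2*x + 3*y - 2

1. deg p = 1.
2. From the axis intercepts and sections: no z-intercept at any integer in the box; it meets the x-axis at x = 1 (among the integer gridlines).
3. Matching integer coefficients to the picture gives p.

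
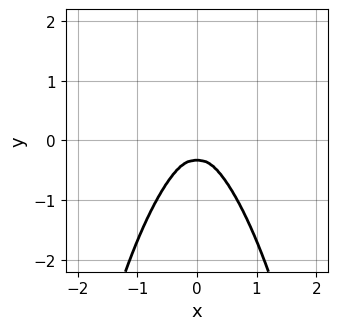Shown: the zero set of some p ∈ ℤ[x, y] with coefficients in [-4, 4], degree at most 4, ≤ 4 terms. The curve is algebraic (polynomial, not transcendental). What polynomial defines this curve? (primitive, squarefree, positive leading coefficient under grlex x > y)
deg p = 4. No degree-3 curve has this shape.
Symmetries: it's symmetric under x → −x, forcing even powers of x.
Together with the visible shape, these determine p as stated.

3*x^4 + 3*x^2*y^2 + 3*y^3 + y^2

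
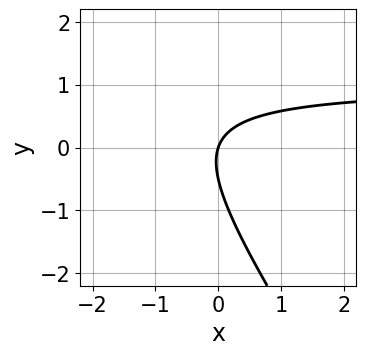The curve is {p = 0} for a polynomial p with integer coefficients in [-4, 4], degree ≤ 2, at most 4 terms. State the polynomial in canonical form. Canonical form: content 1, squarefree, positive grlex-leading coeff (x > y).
1. Degree: the shape is more complex than any degree-1 curve, so deg p = 2.
2. Reading off the gridlines: it crosses the x-axis at the gridline x = 0; one y-axis crossing is at y = 0.
3. The integer polynomial consistent with all of this is the stated p.

3*x*y + 2*y^2 - 3*x + y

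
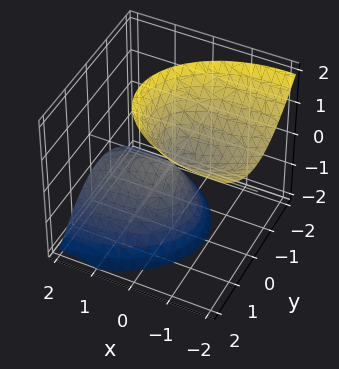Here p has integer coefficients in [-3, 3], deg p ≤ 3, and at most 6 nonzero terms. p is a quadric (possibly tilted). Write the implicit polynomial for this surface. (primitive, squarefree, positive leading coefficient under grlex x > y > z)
1. The picture has 2 separate pieces. Treating them together as one polynomial.
2. Degree: no degree-1 surface has this shape, so deg p = 2.
3. Checking where it meets the axes: it crosses the z-axis at the gridline z = 0; it crosses the x-axis at the gridline x = 0; it meets the y-axis at y = 0 (among the integer gridlines).
4. Together with the visible shape, these determine p as stated.

x^2 + 2*x*z + 2*y^2 - z^2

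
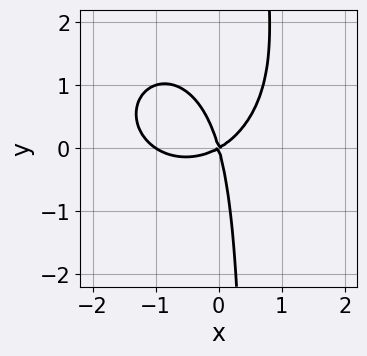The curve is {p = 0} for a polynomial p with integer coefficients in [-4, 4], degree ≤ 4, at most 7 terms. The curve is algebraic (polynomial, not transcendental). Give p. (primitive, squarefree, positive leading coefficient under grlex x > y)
1. The degree is 3 — a generic line meets the curve in up to 3 points.
2. Against the integer gridlines: the x-axis gridline crossings are at x ∈ {-1, 0}; it crosses the y-axis at the gridline y = 0.
3. Assembling these constraints gives the stated polynomial.

2*x^3 + 2*x*y^2 + 2*x^2 - 3*x*y - y^2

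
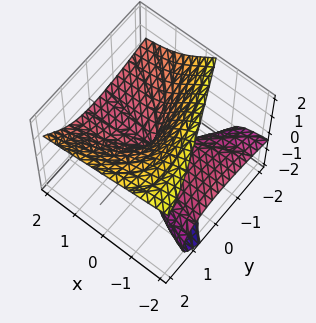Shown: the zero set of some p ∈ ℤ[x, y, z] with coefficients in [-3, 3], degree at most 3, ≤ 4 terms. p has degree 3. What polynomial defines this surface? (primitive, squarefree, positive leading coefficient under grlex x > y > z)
I count 2 distinct pieces. They look like related sheets of one shape, so recover p as a whole.
Degree: the shape is more complex than any degree-2 surface, so deg p = 3.
From the visible intercepts: every point of the x-axis in the box is on the surface; it crosses the y-axis at the gridline y = 0; it meets the z-axis at z = 0 (among the integer gridlines).
Assembling these constraints gives the stated polynomial.

x*y*z - z^3 - 3*x*z + y^2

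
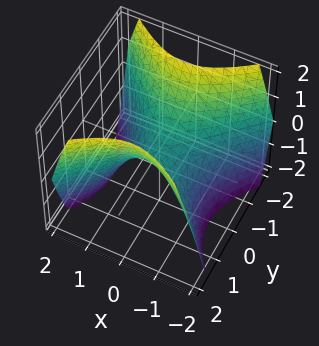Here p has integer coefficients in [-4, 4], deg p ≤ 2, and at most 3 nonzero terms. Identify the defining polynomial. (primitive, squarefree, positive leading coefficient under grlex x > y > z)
1. deg p = 2. A hyperbolic paraboloid; a quadric.
2. Symmetries: mirror symmetry x ↦ −x ⇒ only even powers of x; the y ↦ −y reflection is a symmetry, so y appears only in even powers.
3. From the visible intercepts: it crosses the y-axis at the gridline y = 0; one x-axis crossing is at x = 0; one z-axis crossing is at z = 0.
4. Putting this together gives p.

x^2 - y^2 + z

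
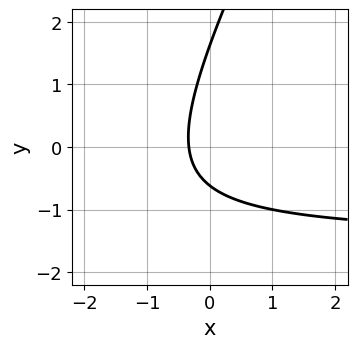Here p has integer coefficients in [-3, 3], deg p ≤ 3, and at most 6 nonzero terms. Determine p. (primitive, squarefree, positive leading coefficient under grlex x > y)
2*x*y - y^2 + 3*x + y + 1

(a) Degree: the shape is more complex than any degree-1 curve, so deg p = 2.
(b) Solving for integer coefficients yields p as stated.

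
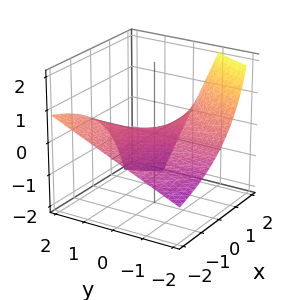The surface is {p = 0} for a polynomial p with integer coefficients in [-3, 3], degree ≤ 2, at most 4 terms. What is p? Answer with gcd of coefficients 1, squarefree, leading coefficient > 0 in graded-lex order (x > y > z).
x*y - x*z + 3*z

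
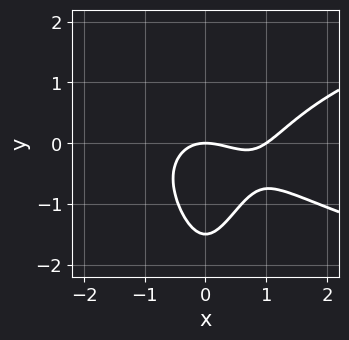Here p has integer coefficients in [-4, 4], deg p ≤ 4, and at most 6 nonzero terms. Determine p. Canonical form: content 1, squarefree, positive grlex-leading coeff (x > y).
The degree is 4 — a generic line meets the curve in up to 4 points.
Against the integer gridlines: it meets the y-axis at y = 0 (among the integer gridlines); the x-axis gridline crossings are at x ∈ {0, 1}.
These observations pin down the coefficients.

2*x^2*y^2 - 2*x^3 + 2*x^2 + 2*y^2 + 3*y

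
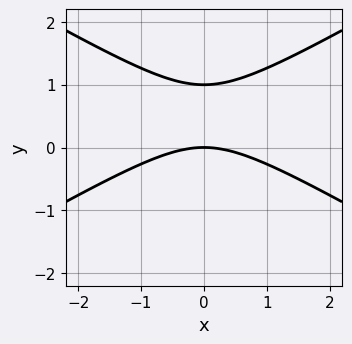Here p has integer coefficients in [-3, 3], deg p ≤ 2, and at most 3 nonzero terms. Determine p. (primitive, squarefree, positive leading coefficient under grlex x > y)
(a) deg p = 2. A generic line meets the curve in up to 2 points.
(b) Symmetries: the x ↦ −x reflection is a symmetry, so x appears only in even powers.
(c) From the axis intercepts and sections: among the integer gridlines, it crosses the y-axis at y ∈ {0, 1}; one x-axis crossing is at x = 0.
(d) Assembling these constraints gives the stated polynomial.

x^2 - 3*y^2 + 3*y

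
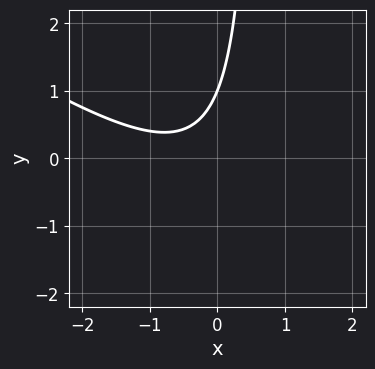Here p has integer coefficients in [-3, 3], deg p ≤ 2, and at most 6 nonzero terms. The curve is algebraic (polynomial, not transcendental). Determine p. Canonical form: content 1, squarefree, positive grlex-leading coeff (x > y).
2*x^2 + 3*x*y + 2*x - 2*y + 2

(a) Degree: the shape is more complex than any degree-1 curve, so deg p = 2.
(b) Observable constraints: no x-intercept at any integer in the box; one y-axis crossing is at y = 1.
(c) Matching integer coefficients to the picture gives p.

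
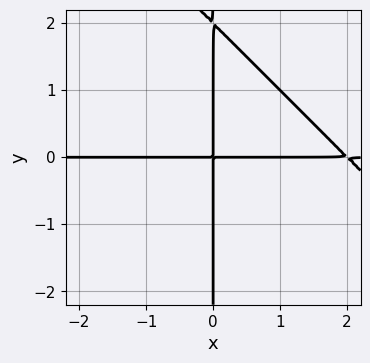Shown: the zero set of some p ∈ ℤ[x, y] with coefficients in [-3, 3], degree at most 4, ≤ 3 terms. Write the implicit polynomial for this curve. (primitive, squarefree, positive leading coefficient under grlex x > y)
1. The degree is 3 — a generic line meets the curve in up to 3 points.
2. From the visible intercepts: the visible y-axis segment lies entirely on the curve; the visible x-axis segment lies entirely on the curve.
3. Assembling these constraints gives the stated polynomial.

x^2*y + x*y^2 - 2*x*y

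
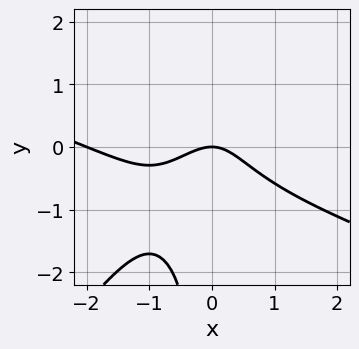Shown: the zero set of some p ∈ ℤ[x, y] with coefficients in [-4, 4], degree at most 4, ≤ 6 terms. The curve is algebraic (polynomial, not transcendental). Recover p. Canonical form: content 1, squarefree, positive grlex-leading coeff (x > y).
1. The degree is 3 — the shape is more complex than any degree-2 curve.
2. Checking where it meets the axes: one y-axis crossing is at y = 0; among the integer gridlines, it crosses the x-axis at x ∈ {-2, 0}.
3. Solving for integer coefficients yields p as stated.

x^3 + 2*x^2*y - 2*x*y^2 + 2*x^2 + 2*y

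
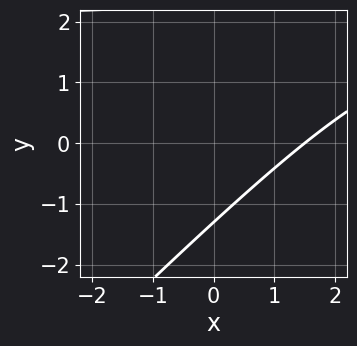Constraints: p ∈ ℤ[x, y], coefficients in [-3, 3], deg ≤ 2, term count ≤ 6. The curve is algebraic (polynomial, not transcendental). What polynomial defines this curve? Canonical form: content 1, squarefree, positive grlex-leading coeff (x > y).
x*y - y^2 - 2*x + y + 3

First, degree: no degree-1 curve has this shape, so deg p = 2.
Finally, the integer polynomial consistent with all of this is the stated p.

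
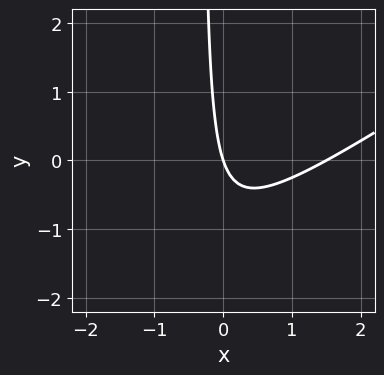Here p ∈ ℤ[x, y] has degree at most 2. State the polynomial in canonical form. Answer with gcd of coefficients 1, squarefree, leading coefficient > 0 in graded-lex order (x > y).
First, deg p = 2. No degree-1 curve has this shape.
Then, against the integer gridlines: one x-axis crossing is at x = 0; it crosses the y-axis at the gridline y = 0.
Finally, putting this together gives p.

2*x^2 - 3*x*y - 3*x - y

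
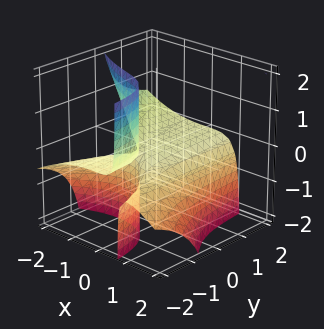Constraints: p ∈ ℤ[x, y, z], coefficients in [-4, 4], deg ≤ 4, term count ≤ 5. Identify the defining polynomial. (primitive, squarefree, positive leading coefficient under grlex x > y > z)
x^3 - 3*x*y*z + 3*y*z + 2*z

(a) The degree is 3 — the shape is more complex than any degree-2 surface.
(b) Reading off the gridlines: it crosses the z-axis at the gridline z = 0; the visible y-axis segment lies entirely on the surface.
(c) These observations pin down the coefficients.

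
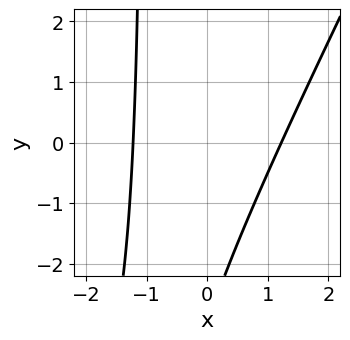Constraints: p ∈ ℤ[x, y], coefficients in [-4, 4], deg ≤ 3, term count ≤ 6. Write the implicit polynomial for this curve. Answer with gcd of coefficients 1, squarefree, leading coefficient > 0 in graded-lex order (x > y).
2*x^2 - x*y - y - 3

(a) Degree: the shape is more complex than any degree-1 curve, so deg p = 2.
(b) Checking where it meets the axes: it misses every integer gridline on the y-axis.
(c) Matching integer coefficients to the picture gives p.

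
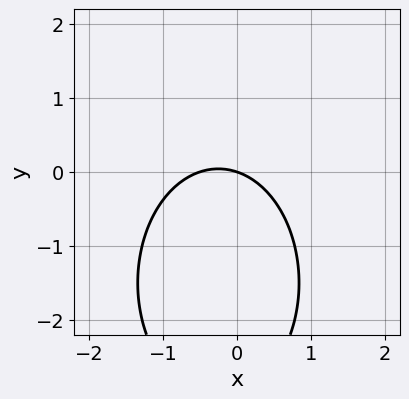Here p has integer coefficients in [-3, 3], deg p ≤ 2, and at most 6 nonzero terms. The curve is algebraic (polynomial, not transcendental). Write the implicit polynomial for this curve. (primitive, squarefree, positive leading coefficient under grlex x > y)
2*x^2 + y^2 + x + 3*y

Degree: no degree-1 curve has this shape, so deg p = 2.
Observable constraints: one y-axis crossing is at y = 0; it meets the x-axis at x = 0 (among the integer gridlines).
Fitting integer coefficients to these (and the overall shape) gives p.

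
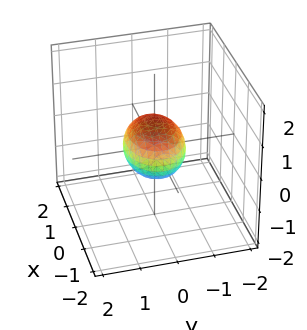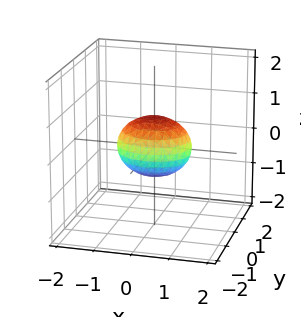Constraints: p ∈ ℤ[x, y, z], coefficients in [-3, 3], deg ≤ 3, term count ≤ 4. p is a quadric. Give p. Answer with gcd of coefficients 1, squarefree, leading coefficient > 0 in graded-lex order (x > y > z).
1. Degree: bounded and convex; a quadric, so deg p = 2.
2. Symmetries: the x ↦ −x reflection is a symmetry, so x appears only in even powers; it's symmetric under y → −y, forcing even powers of y; mirror symmetry z ↦ −z ⇒ only even powers of z.
3. Against the integer gridlines: among the integer gridlines, it crosses the x-axis at x ∈ {-1, 1}.
4. Putting this together gives p.

2*x^2 + 3*y^2 + 3*z^2 - 2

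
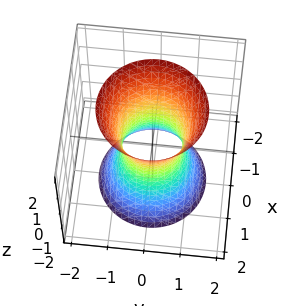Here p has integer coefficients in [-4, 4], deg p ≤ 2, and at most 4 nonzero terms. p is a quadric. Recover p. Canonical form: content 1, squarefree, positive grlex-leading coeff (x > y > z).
3*x^2 + 3*y^2 - z^2 - 2

The degree is 2 — one connected sheet with a waist; a quadric.
Symmetries: mirror symmetry z ↦ −z ⇒ only even powers of z; every cross-section ⟂ z is a circle, so x, y appear only via x² + y².
From the visible intercepts: a circular section at z = 2 has radius between 1 and 2; the surface avoids every integer z-axis point in the box.
Matching integer coefficients to the picture gives p.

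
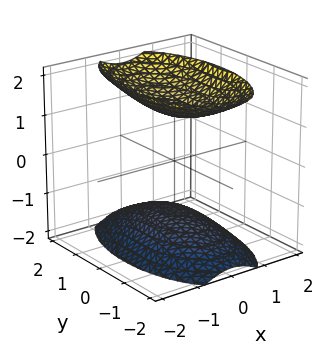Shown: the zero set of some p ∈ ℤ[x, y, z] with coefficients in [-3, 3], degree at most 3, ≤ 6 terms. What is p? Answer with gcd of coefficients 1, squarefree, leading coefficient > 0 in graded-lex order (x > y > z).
3*x^2 + y^2 - 2*z^2 + 3

I count 2 distinct pieces. Treating them together as one polynomial.
deg p = 2. Two sheets facing apart; a quadric.
Symmetries: it's symmetric under y → −y, forcing even powers of y; mirror symmetry z ↦ −z ⇒ only even powers of z; the x ↦ −x reflection is a symmetry, so x appears only in even powers.
Against the integer gridlines: no y-intercept at any integer in the box; it misses every integer gridline on the x-axis.
Matching integer coefficients to the picture gives p.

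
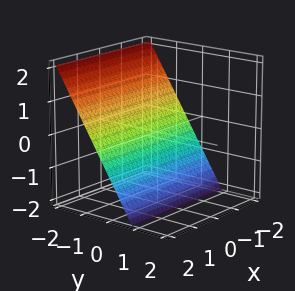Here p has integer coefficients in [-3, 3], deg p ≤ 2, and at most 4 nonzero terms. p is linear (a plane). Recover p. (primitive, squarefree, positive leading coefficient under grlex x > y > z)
1. deg p = 1. The surface is flat (a plane).
2. Observable constraints: the surface avoids every integer x-axis point in the box; it crosses the z-axis at the gridline z = -1.
3. Putting this together gives p.

3*y + 2*z + 2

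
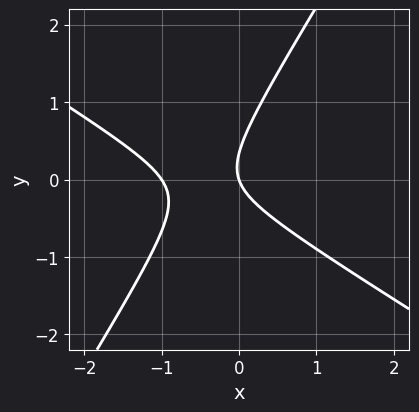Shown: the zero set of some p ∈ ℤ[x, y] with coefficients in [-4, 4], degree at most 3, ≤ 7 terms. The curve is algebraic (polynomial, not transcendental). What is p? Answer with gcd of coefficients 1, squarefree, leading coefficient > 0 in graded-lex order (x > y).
(a) The degree is 2 — the shape is more complex than any degree-1 curve.
(b) Reading off the gridlines: the x-axis gridline crossings are at x ∈ {-1, 0}; it crosses the y-axis at the gridline y = 0.
(c) Solving for integer coefficients yields p as stated.

3*x^2 + 3*x*y - 3*y^2 + 3*x + y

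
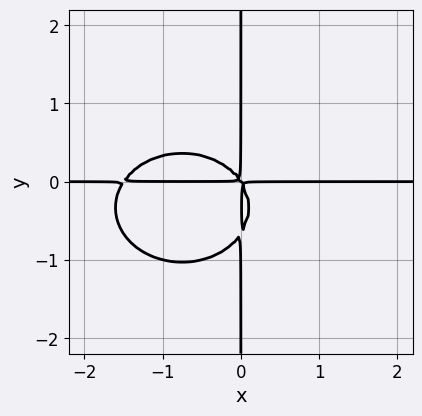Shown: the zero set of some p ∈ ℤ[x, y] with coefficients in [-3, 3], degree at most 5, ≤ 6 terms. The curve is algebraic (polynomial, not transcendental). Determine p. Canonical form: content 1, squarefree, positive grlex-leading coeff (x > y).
Degree: no degree-3 curve has this shape, so deg p = 4.
Observable constraints: every point of the y-axis in the box is on the curve; the visible x-axis segment lies entirely on the curve.
Fitting integer coefficients to these (and the overall shape) gives p.

2*x^3*y + 3*x*y^3 + 3*x^2*y + 2*x*y^2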